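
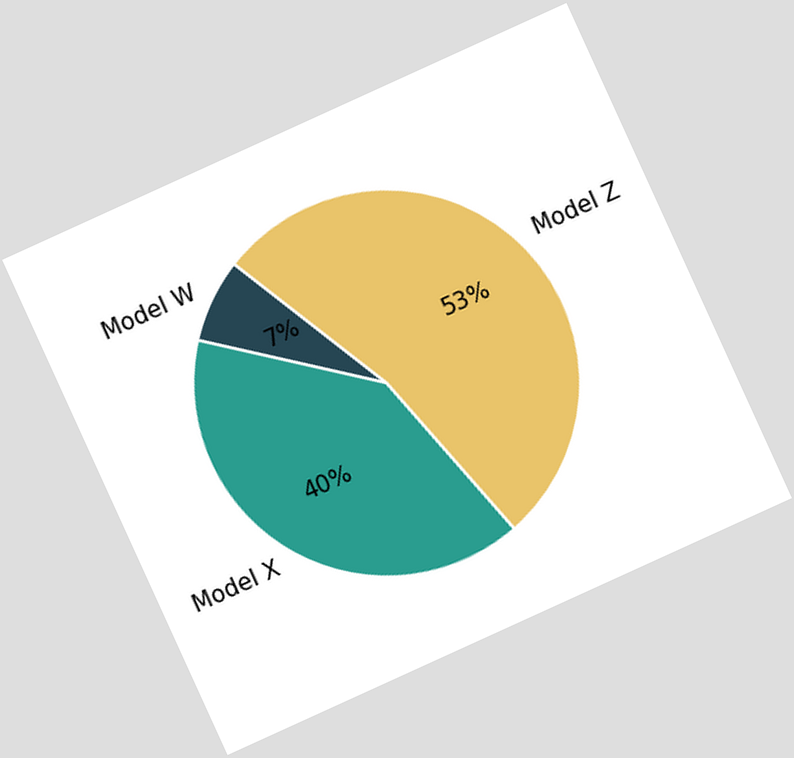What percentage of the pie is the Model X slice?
40%

The chart is tilted about 24° counter-clockwise. The Model X slice takes up 40% of the pie.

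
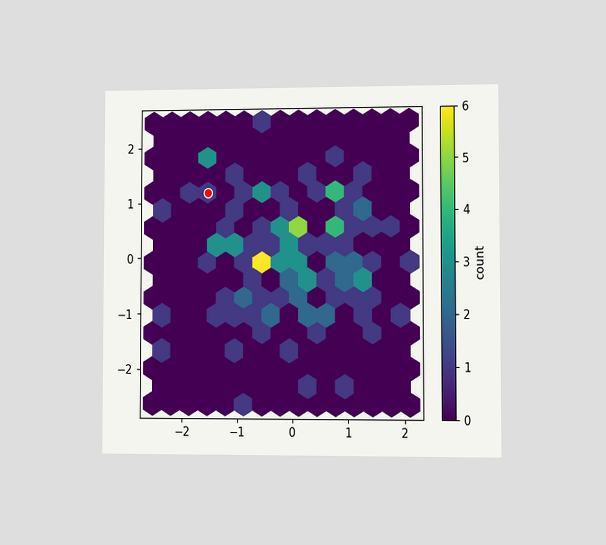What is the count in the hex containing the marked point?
The chart is viewed at a slight angle. The marked hex reads 1 on the colorbar.

1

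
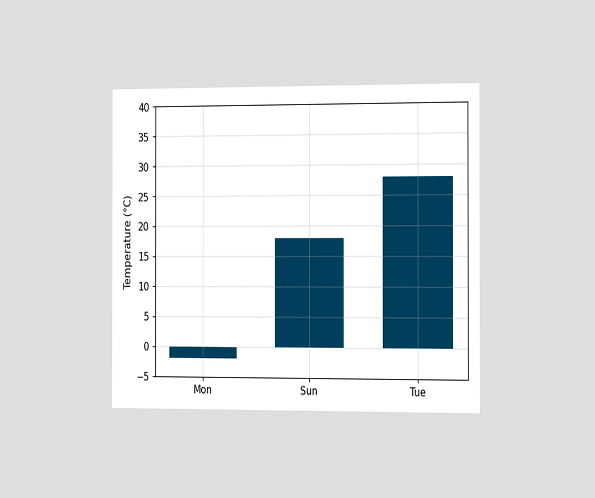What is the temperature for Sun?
The chart is viewed slightly from the right. Reading along the chart's y-axis, the Sun bar reaches 18°C.

18°C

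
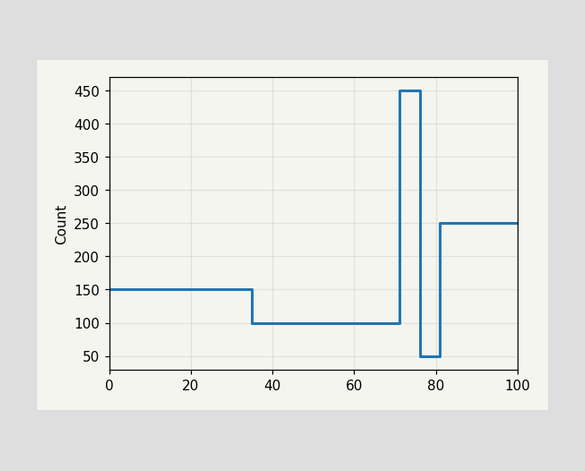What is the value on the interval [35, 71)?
100

On [35, 71) the step sits at 100.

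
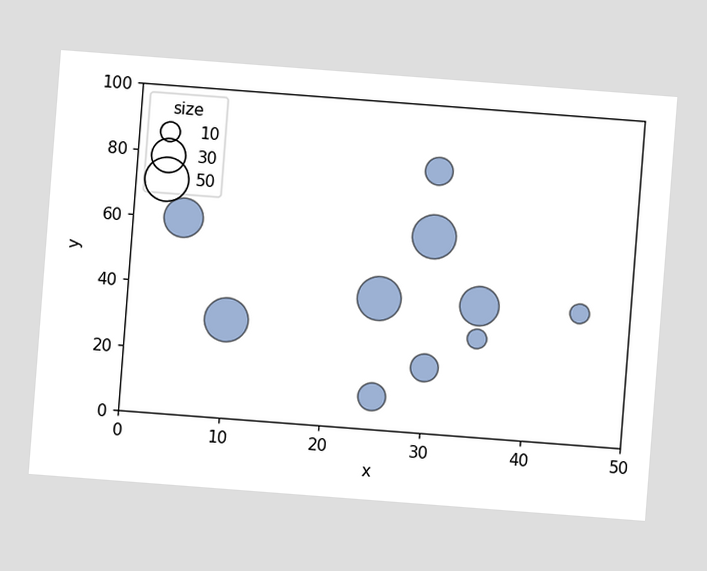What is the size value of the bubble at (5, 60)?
40

The chart is tilted about 4° clockwise. Matching the bubble at (5, 60) against the size legend gives 40.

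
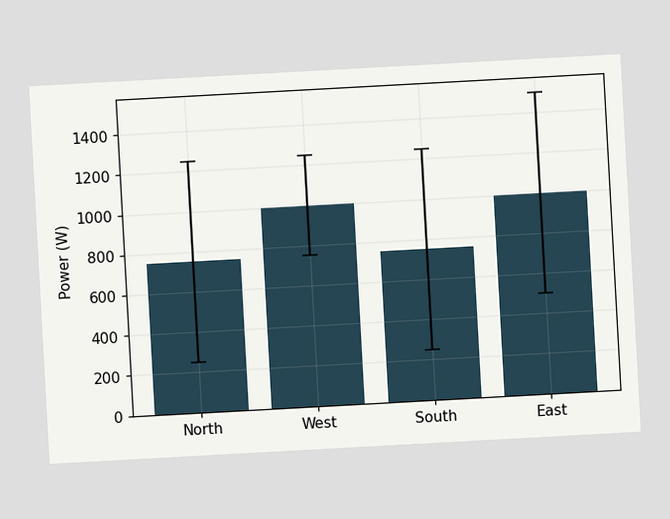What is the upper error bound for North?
1250W

The chart is tilted about 3° counter-clockwise. The North bar's upper whisker reaches 1250W.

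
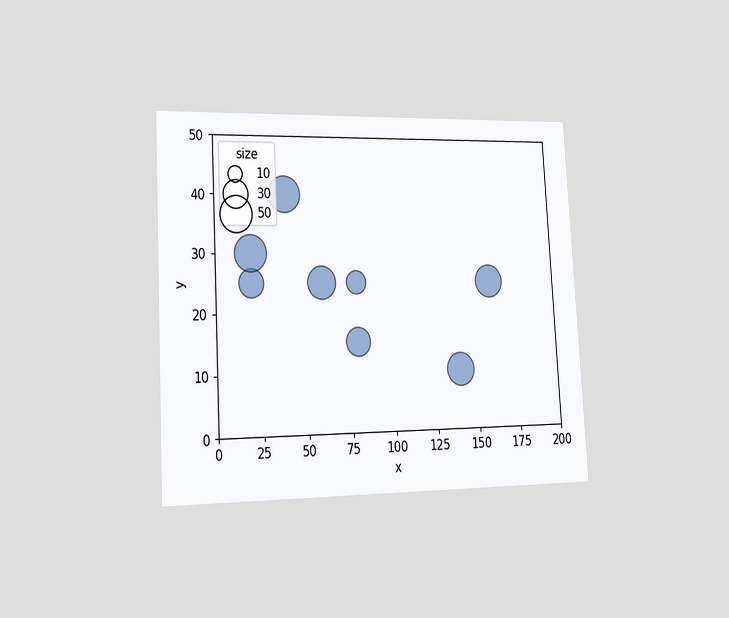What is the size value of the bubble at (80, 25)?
The chart is tilted about 3° counter-clockwise and viewed slightly from the left. Matching the bubble at (80, 25) against the size legend gives 20.

20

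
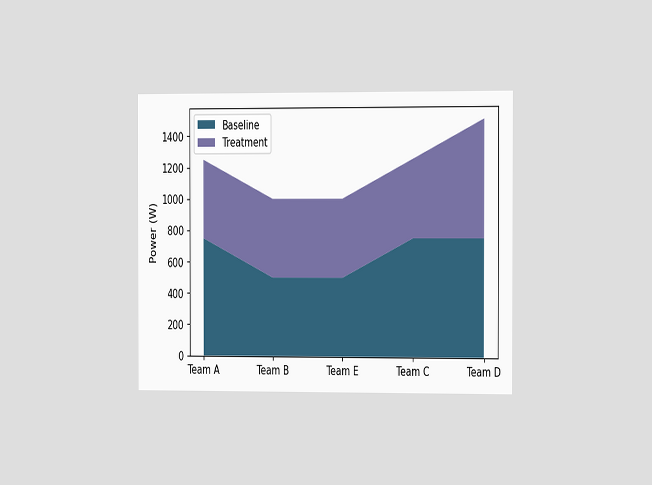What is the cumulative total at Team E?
The chart is viewed slightly from the right. The stacked total at Team E reaches 1000W.

1000W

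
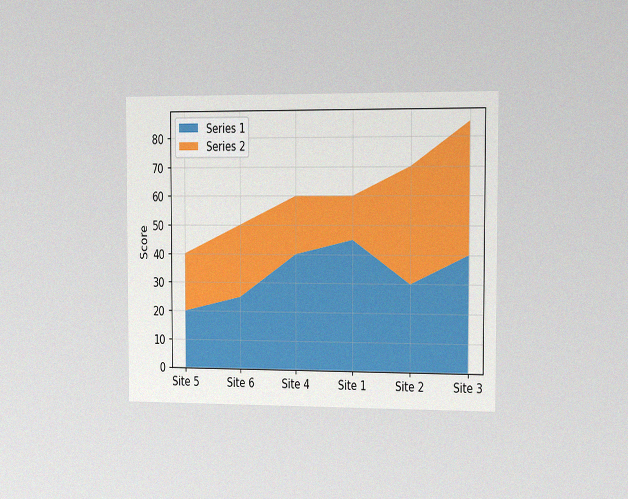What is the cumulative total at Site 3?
The chart is viewed slightly from the right, with some photo noise. The stacked total at Site 3 reaches 85.

85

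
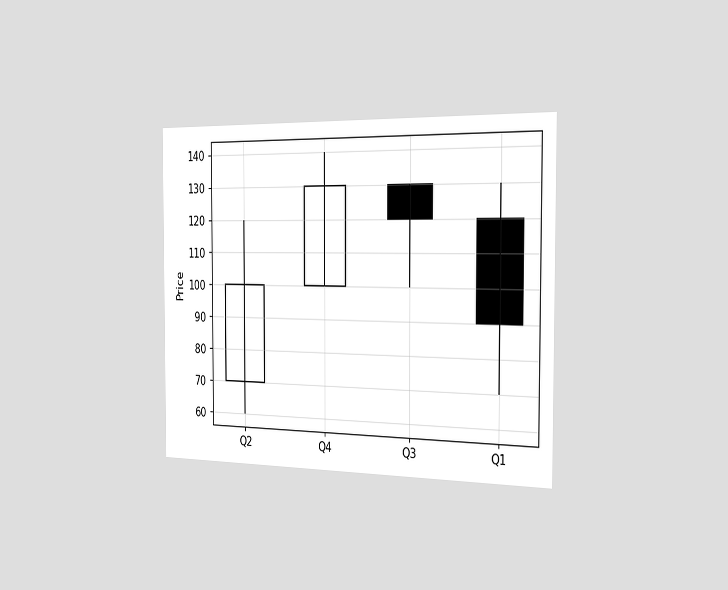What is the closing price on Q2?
100

The chart is viewed slightly from the right. The Q2 candle closes at 100.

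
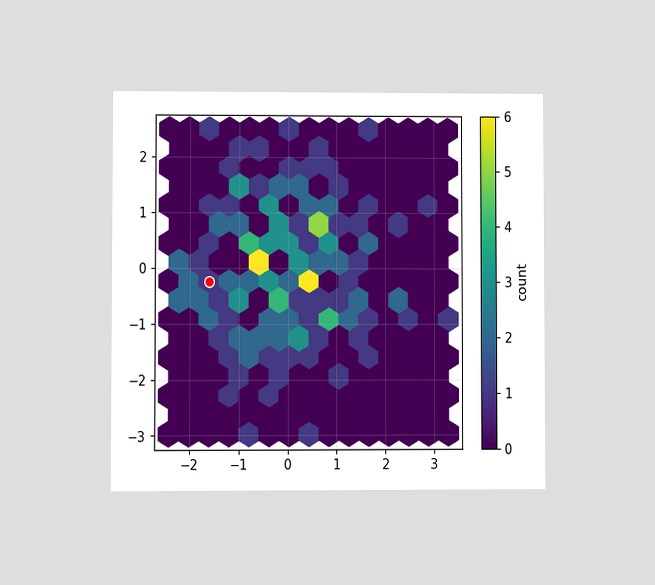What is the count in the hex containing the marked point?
The chart is viewed at a slight angle. The marked hex reads 1 on the colorbar.

1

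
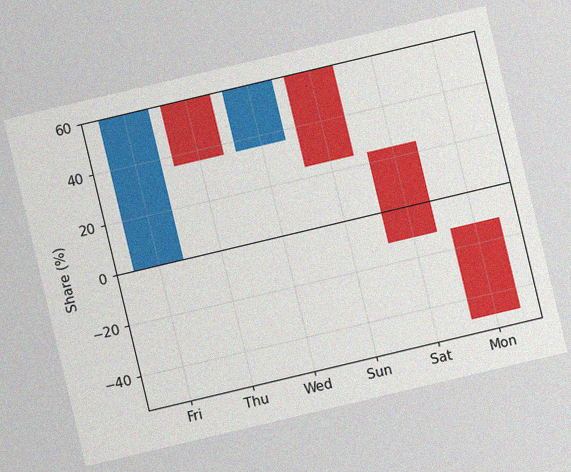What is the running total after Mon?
-48%

The chart is tilted about 13° counter-clockwise, with some photo noise. After Mon the running total reaches -48%.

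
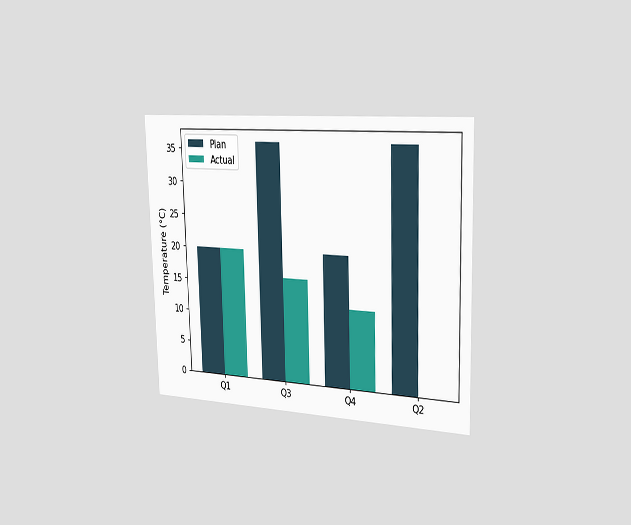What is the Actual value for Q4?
12°C

The chart is viewed slightly from the right. The Actual bar at Q4 reaches 12°C on the y-axis.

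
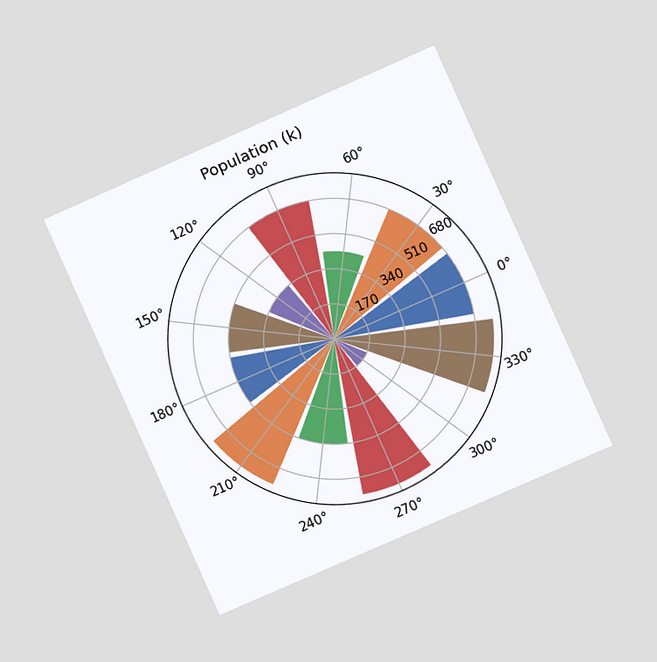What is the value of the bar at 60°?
The chart is tilted about 24° counter-clockwise and viewed at a slight angle. The bar at 60° reaches 425k on the radial axis.

425k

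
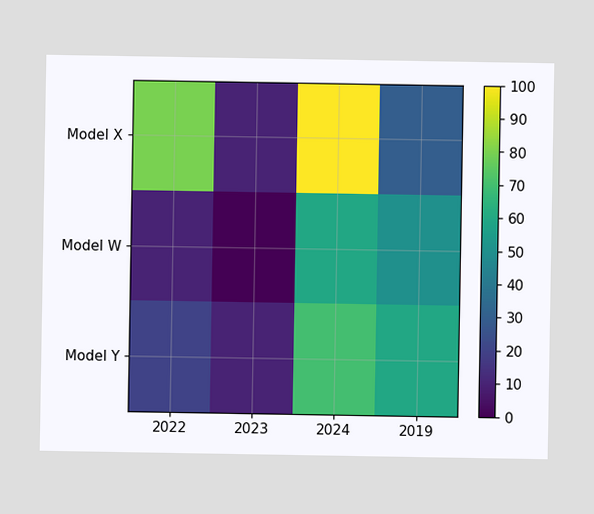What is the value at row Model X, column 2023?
Matching cell (Model X, 2023) against the colorbar gives 10.

10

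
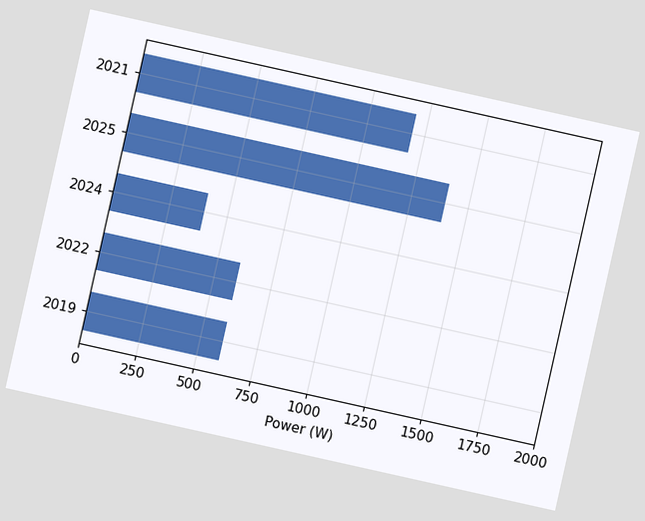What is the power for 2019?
600W

The chart is tilted about 13° clockwise. Reading along the chart's x-axis, the 2019 bar reaches 600W.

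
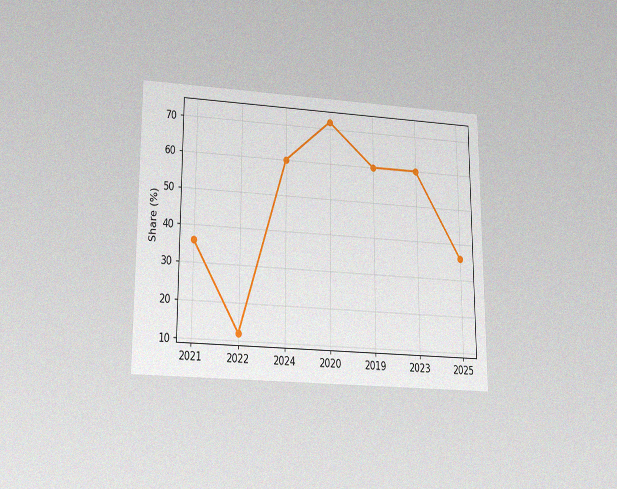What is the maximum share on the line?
72%

The chart is viewed slightly from below, with some photo noise. The highest point is at 2020, and reading across to the y-axis gives 72%.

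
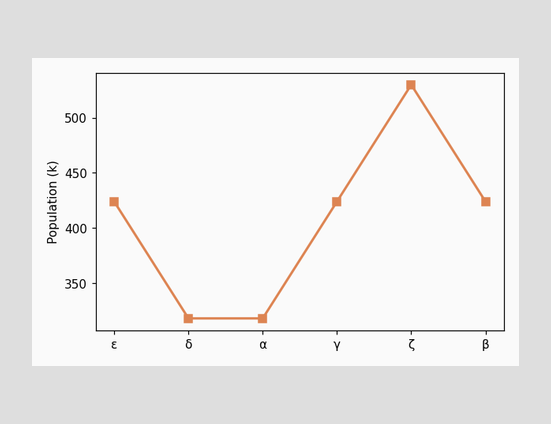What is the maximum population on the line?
530k

The highest point is at ζ, and reading across to the y-axis gives 530k.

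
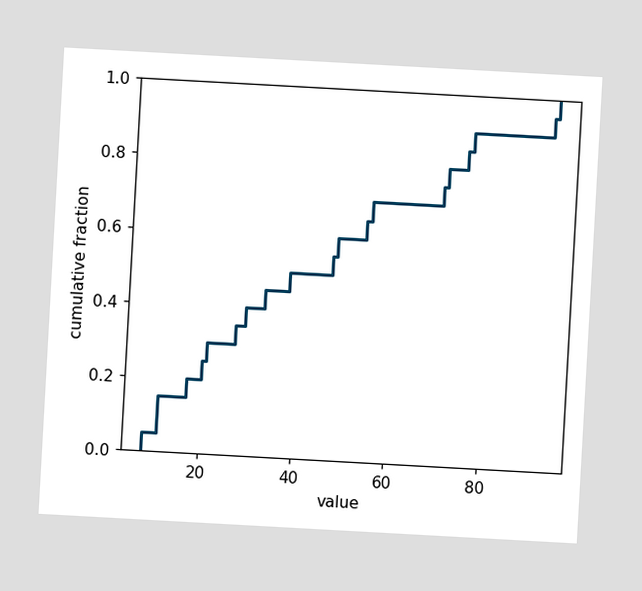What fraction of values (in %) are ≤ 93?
95%

The chart is tilted about 3° clockwise. At x=93 the ECDF step is at 95%.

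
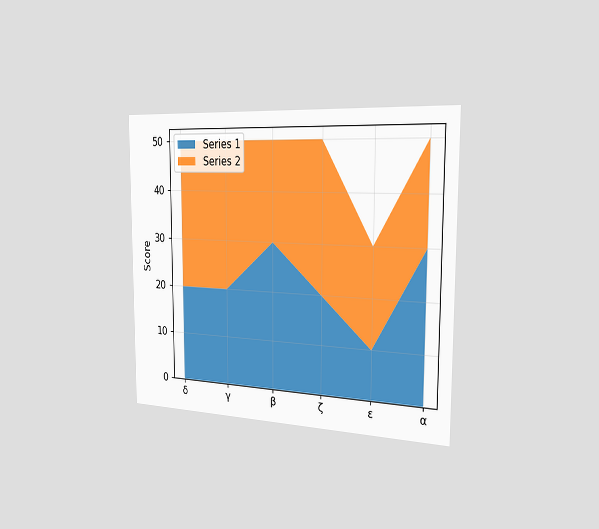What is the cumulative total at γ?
The chart is viewed slightly from the right. The stacked total at γ reaches 50.

50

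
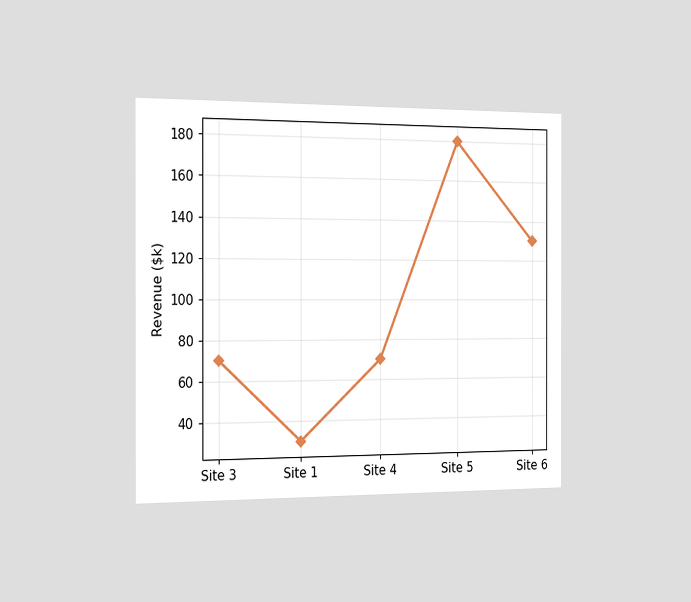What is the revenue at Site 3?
The chart is viewed slightly from the left. At Site 3, the line is at $70k.

$70k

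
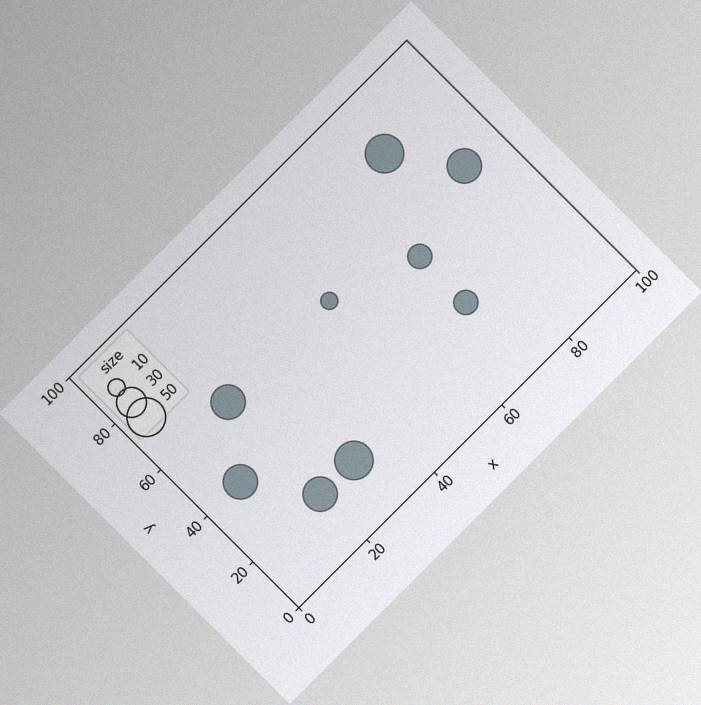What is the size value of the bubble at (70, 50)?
The chart is tilted about 45° counter-clockwise, with some photo noise. Matching the bubble at (70, 50) against the size legend gives 20.

20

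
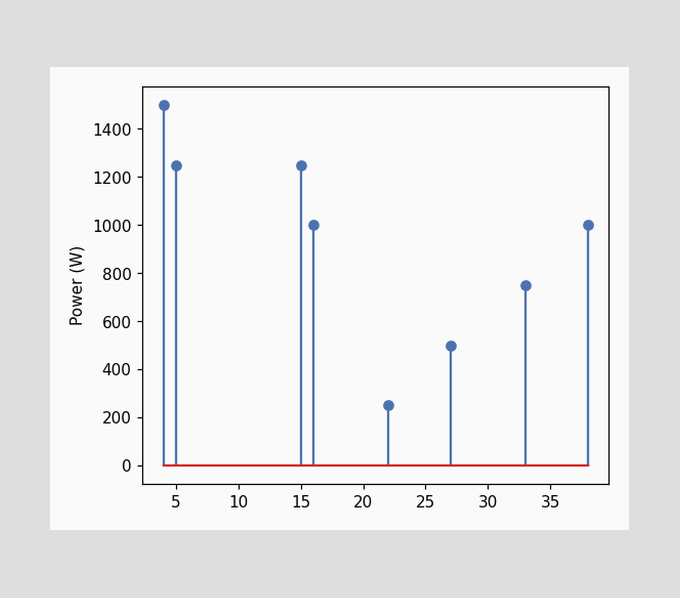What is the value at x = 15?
1250W

The stem at x=15 reaches 1250W.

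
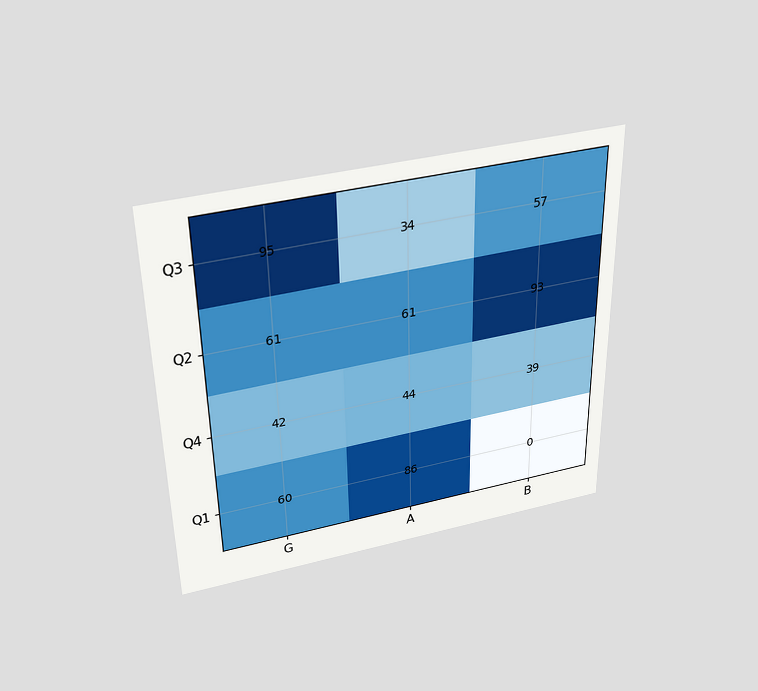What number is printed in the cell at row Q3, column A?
The chart is viewed slightly from above. The (Q3, A) cell reads 34.

34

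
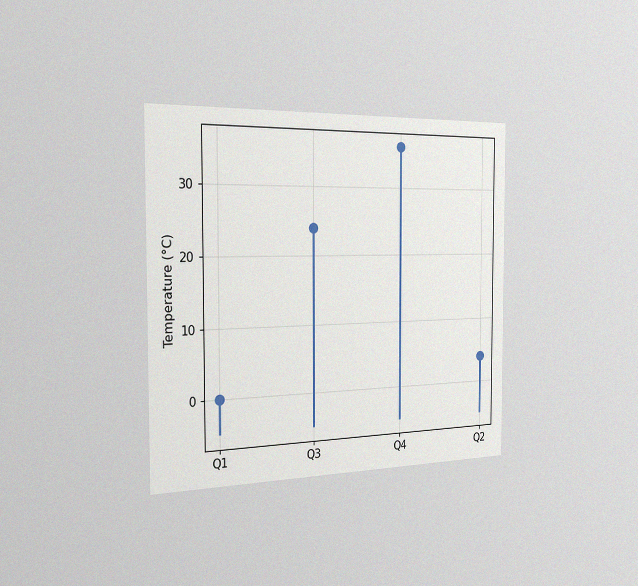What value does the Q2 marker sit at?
4°C

The chart is viewed slightly from the left, with some photo noise. The Q2 marker sits at 4°C.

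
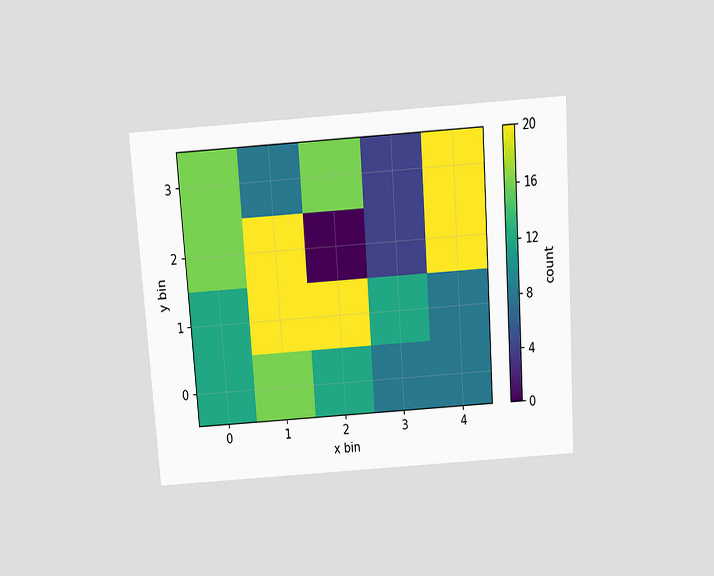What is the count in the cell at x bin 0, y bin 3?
The chart is tilted about 4° counter-clockwise and viewed slightly from above. Matching the cell (0, 3) against the colorbar gives 16.

16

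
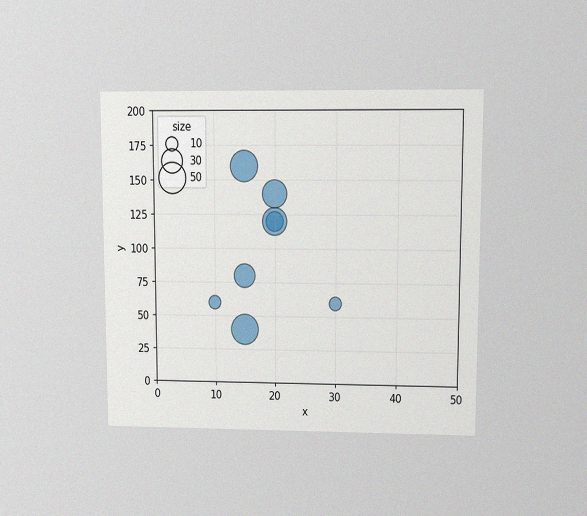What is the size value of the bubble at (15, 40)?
The chart is viewed at a slight angle, with some photo noise. Matching the bubble at (15, 40) against the size legend gives 50.

50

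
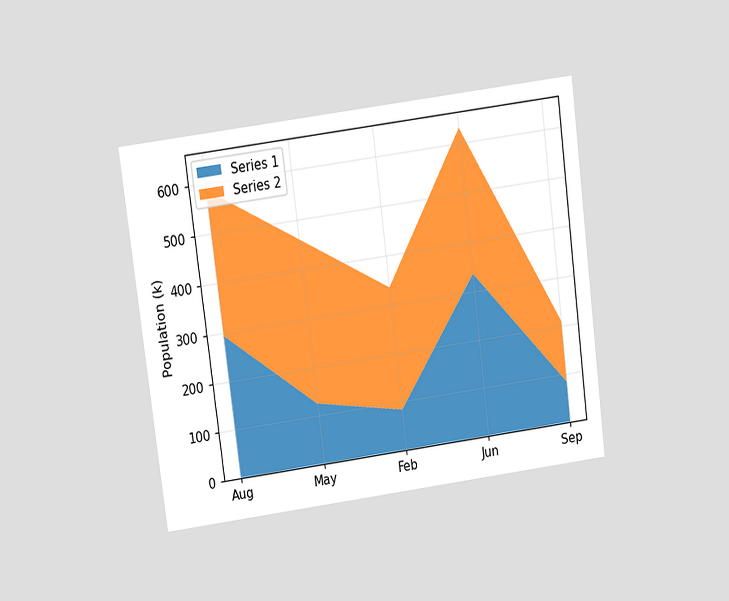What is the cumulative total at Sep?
210k

The chart is tilted about 7° counter-clockwise and viewed slightly from above. The stacked total at Sep reaches 210k.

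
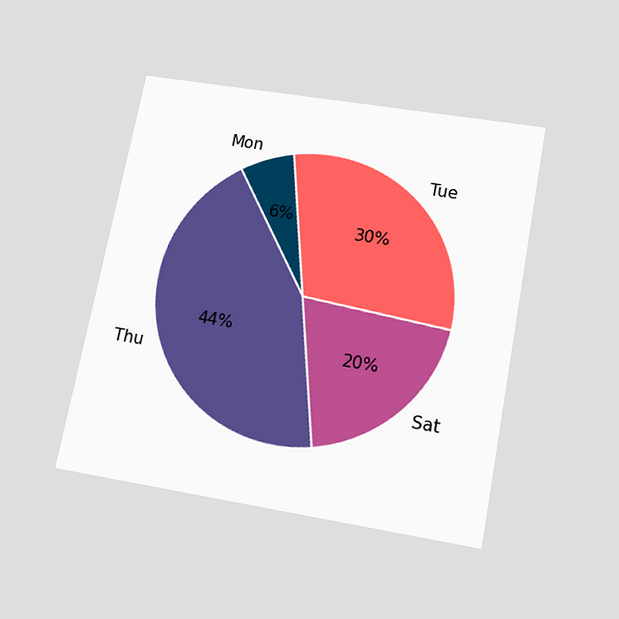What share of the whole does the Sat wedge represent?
The chart is tilted about 11° clockwise and viewed slightly from below. The Sat slice takes up 20% of the pie.

20%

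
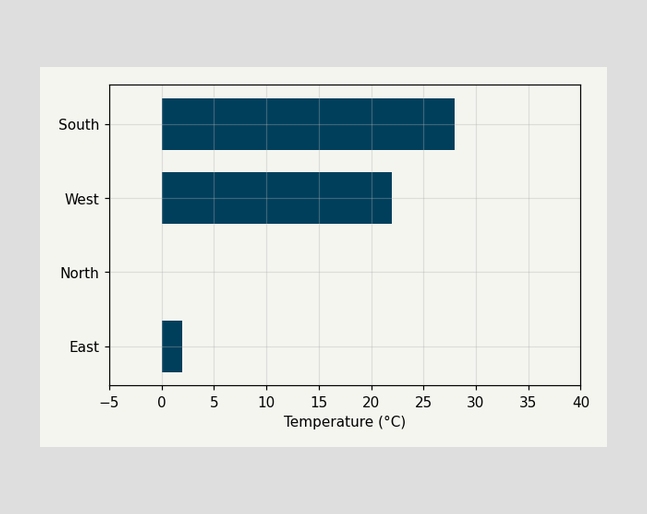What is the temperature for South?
28°C

Reading along the chart's x-axis, the South bar reaches 28°C.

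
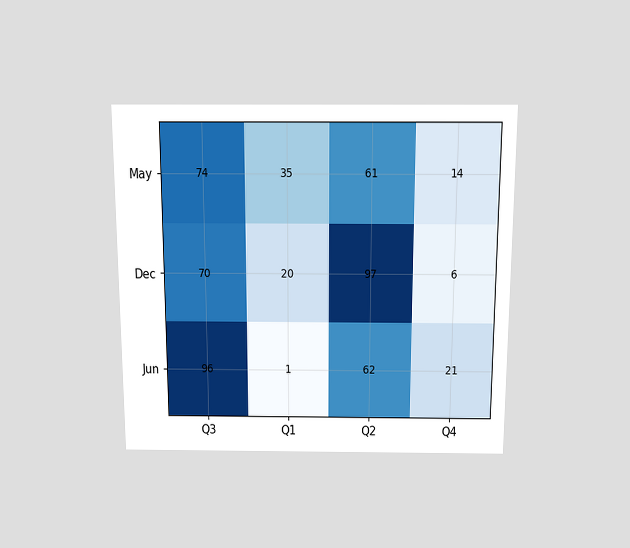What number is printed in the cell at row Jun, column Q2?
The chart is viewed slightly from above. The (Jun, Q2) cell reads 62.

62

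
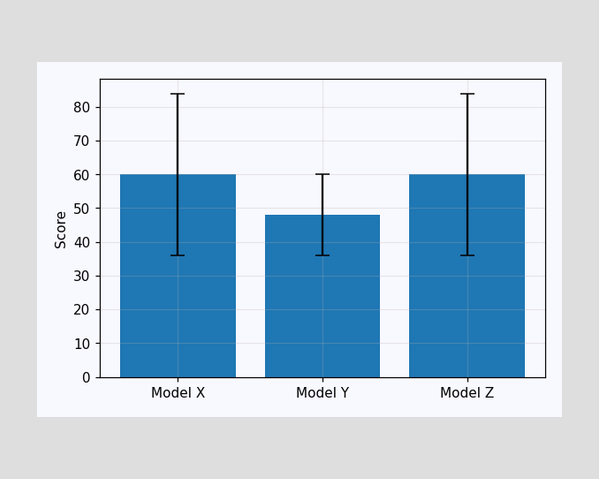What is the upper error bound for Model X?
The Model X bar's upper whisker reaches 84.

84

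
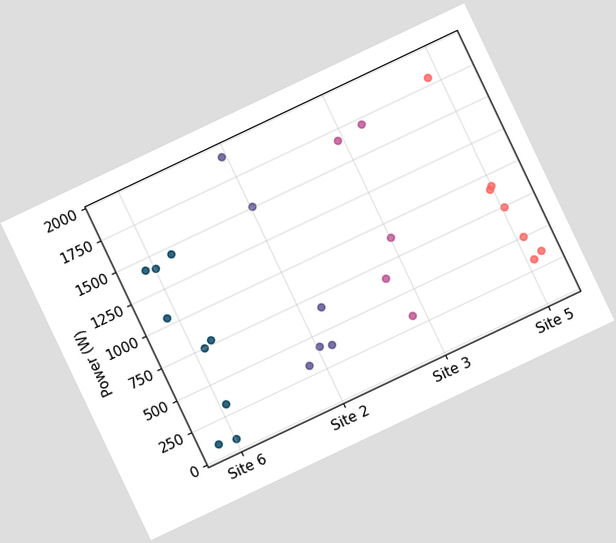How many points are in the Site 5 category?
The chart is tilted about 25° counter-clockwise. Counting the markers in the Site 5 column gives 7.

7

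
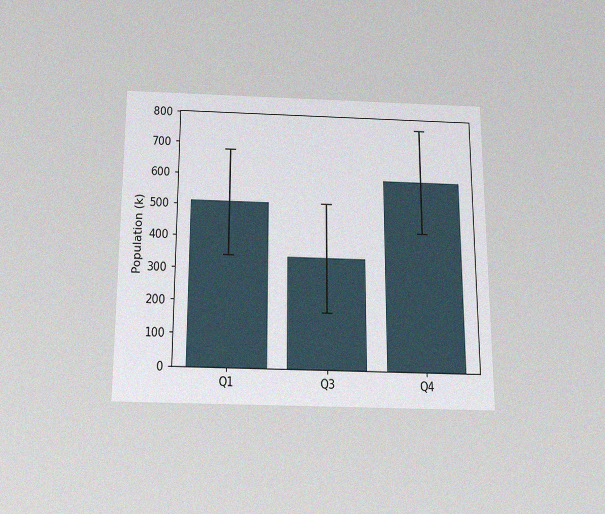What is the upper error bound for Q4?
765k

The chart is viewed slightly from below, with some photo noise. The Q4 bar's upper whisker reaches 765k.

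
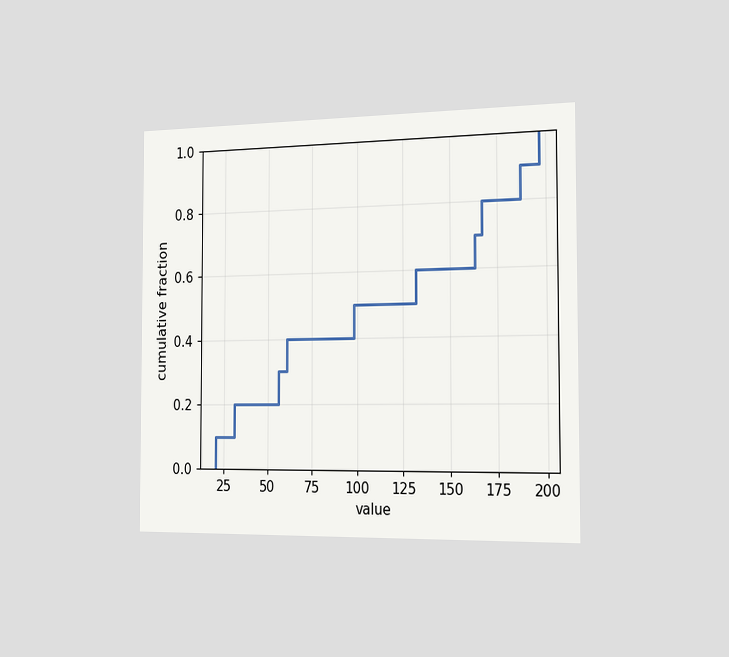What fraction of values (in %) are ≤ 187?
The chart is viewed slightly from the right. At x=187 the ECDF step is at 90%.

90%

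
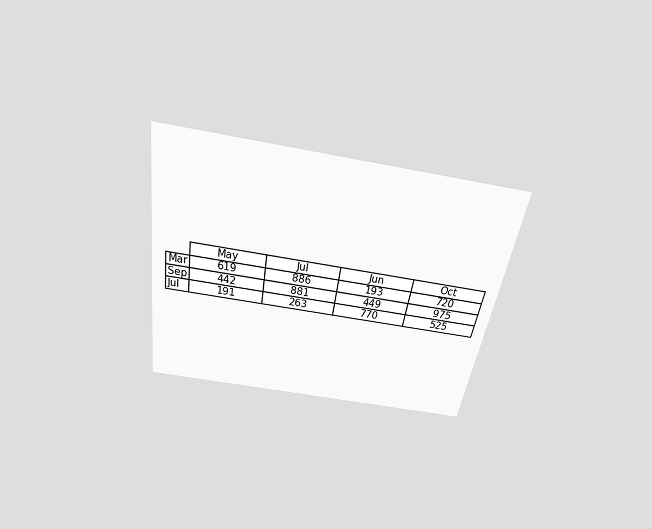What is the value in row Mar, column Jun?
The chart is tilted about 9° clockwise and viewed slightly from above. The (Mar, Jun) cell reads 193.

193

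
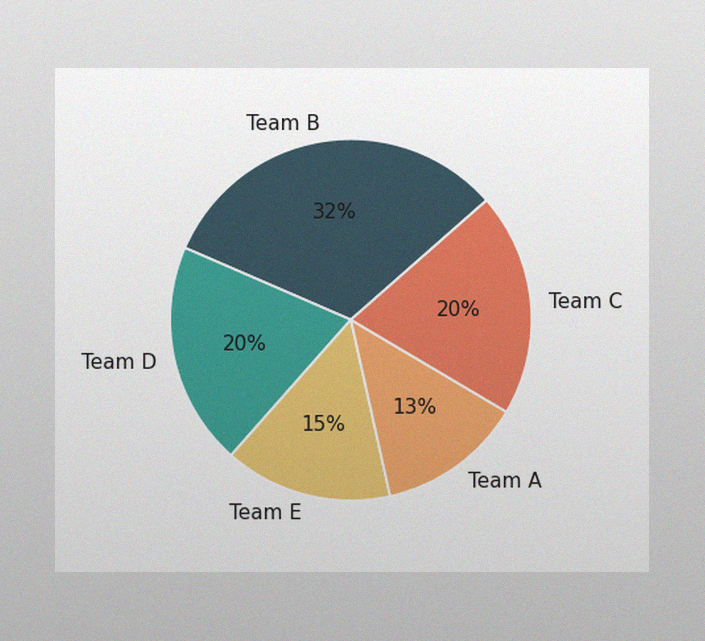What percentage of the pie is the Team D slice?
The image has some photo noise and uneven lighting. The Team D slice takes up 20% of the pie.

20%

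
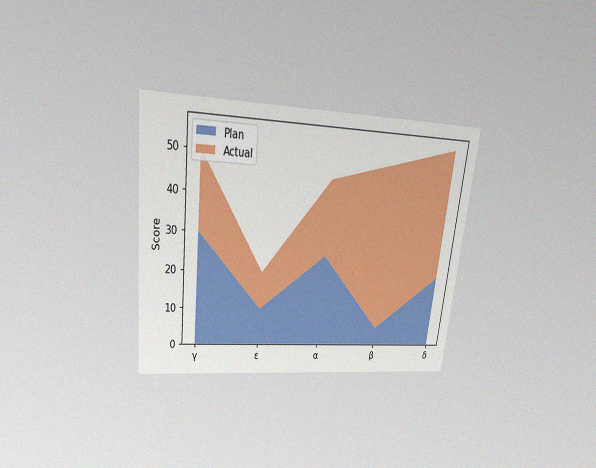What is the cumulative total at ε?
20

The chart is tilted about 6° clockwise and viewed slightly from above, with some photo noise. The stacked total at ε reaches 20.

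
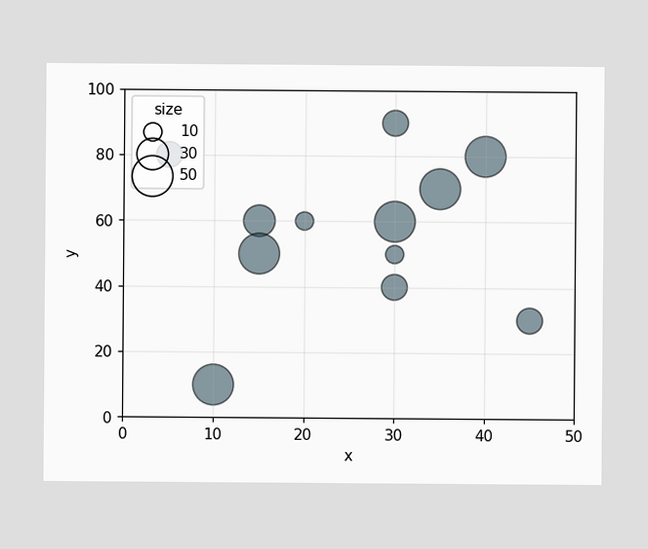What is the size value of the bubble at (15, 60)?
Matching the bubble at (15, 60) against the size legend gives 30.

30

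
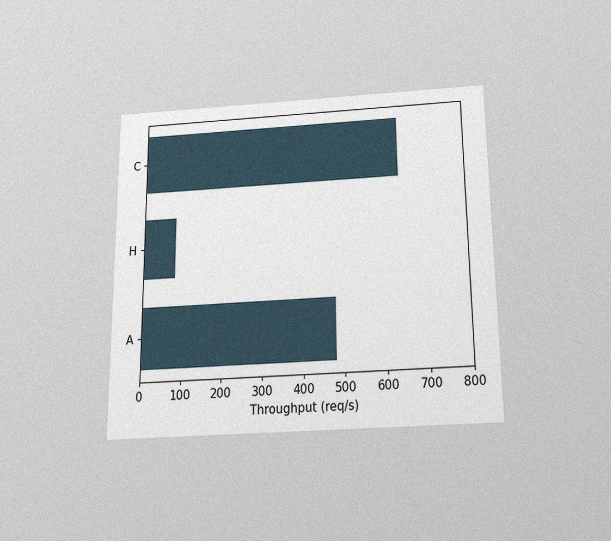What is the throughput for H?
The chart is viewed slightly from below, with some photo noise. Reading along the chart's x-axis, the H bar reaches 80req/s.

80req/s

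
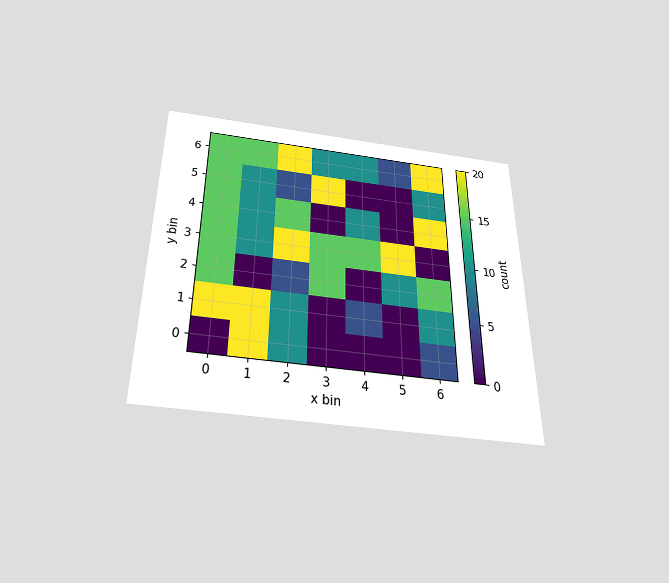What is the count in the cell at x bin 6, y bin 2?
15

The chart is viewed slightly from below. Matching the cell (6, 2) against the colorbar gives 15.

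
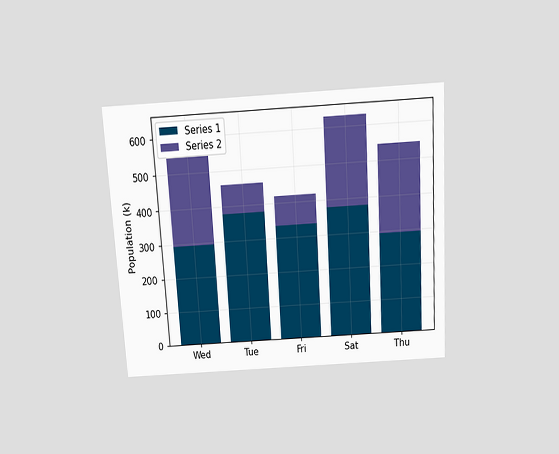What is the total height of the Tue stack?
462k

The chart is tilted about 3° counter-clockwise and viewed slightly from above. The Tue stack's top reaches 462k on the y-axis.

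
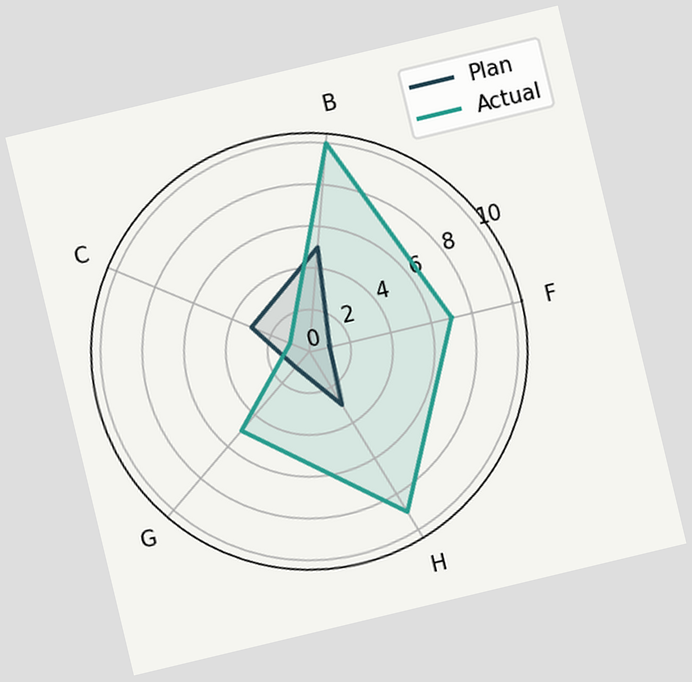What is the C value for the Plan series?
The chart is tilted about 13° counter-clockwise. On the C axis, Plan reaches 3.

3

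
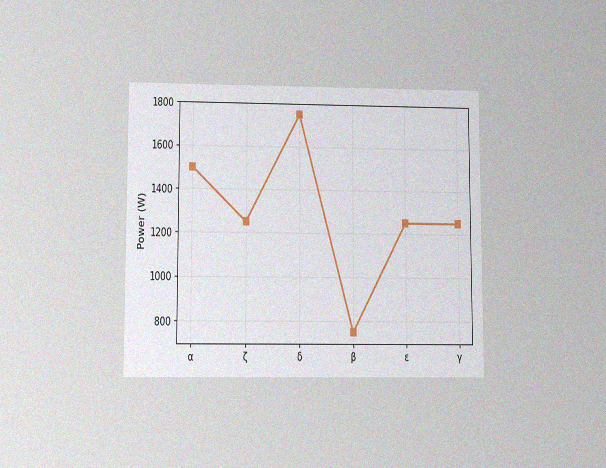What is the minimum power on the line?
750W

The chart is viewed at a slight angle, with some photo noise. The lowest point is at β, and reading across to the y-axis gives 750W.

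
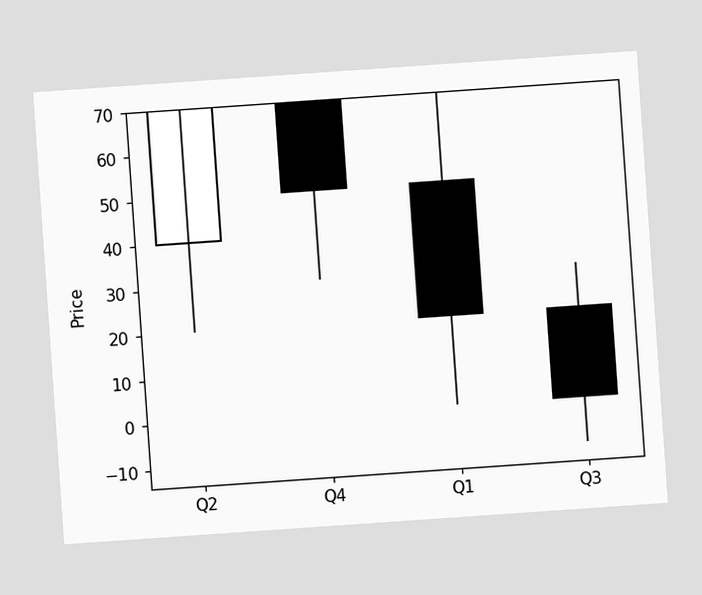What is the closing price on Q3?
0

The chart is tilted about 4° counter-clockwise. The Q3 candle closes at 0.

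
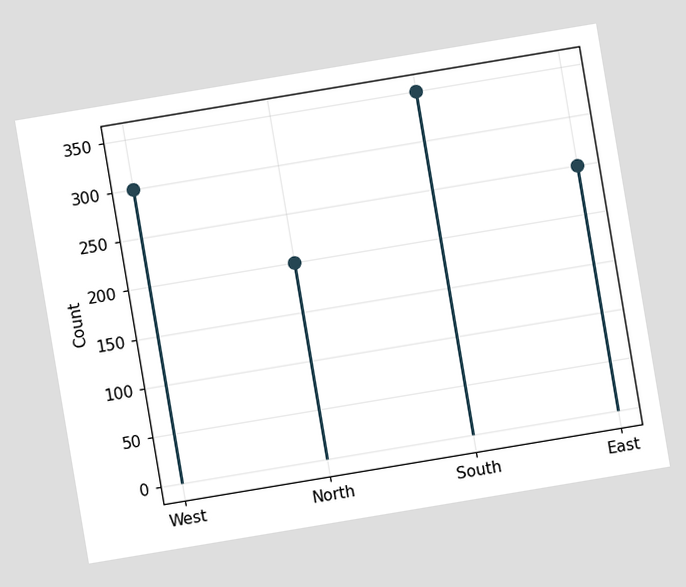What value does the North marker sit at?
200

The chart is tilted about 9° counter-clockwise. The North marker sits at 200.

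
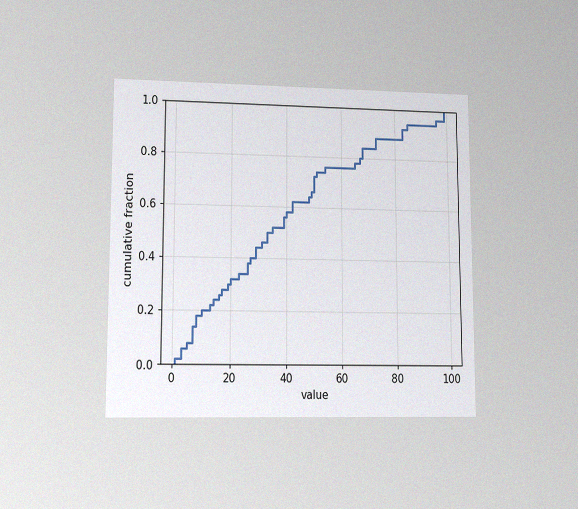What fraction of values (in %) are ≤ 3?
6%

The chart is viewed at a slight angle, with some photo noise. At x=3 the ECDF step is at 6%.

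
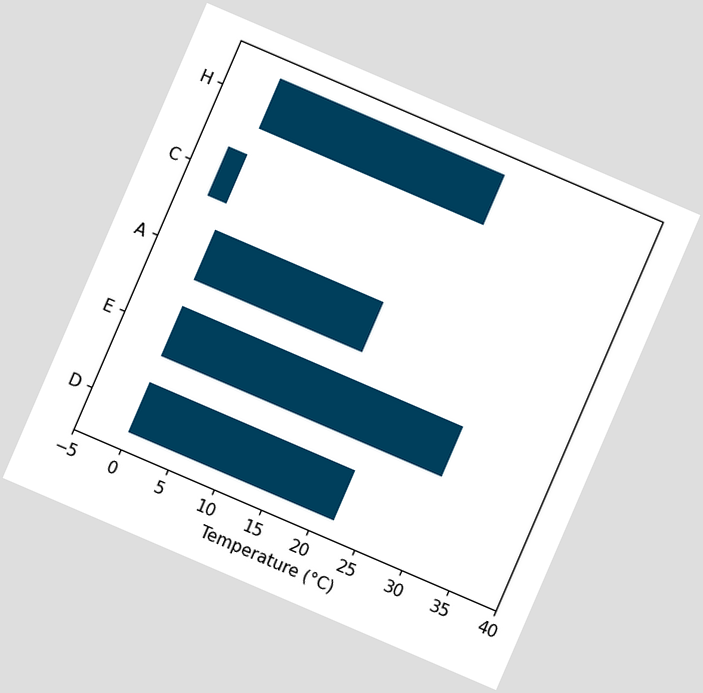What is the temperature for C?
-2°C

The chart is tilted about 23° clockwise. Reading along the chart's x-axis, the C bar reaches -2°C.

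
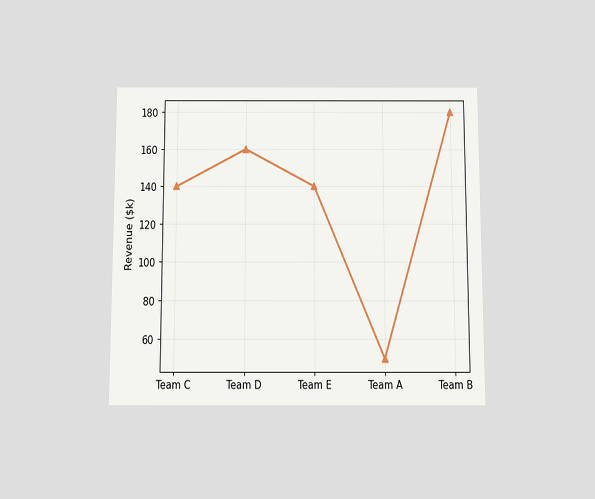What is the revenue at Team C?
The chart is viewed slightly from below. At Team C, the line is at $140k.

$140k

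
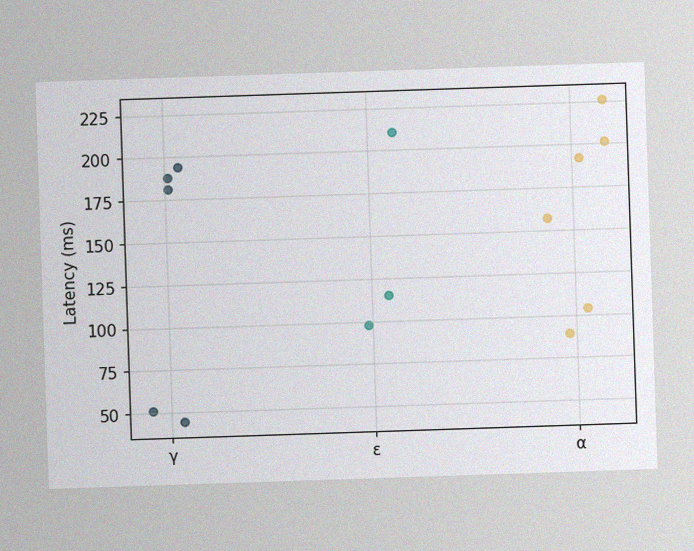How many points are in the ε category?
3

The image has some photo noise and uneven lighting. Counting the markers in the ε column gives 3.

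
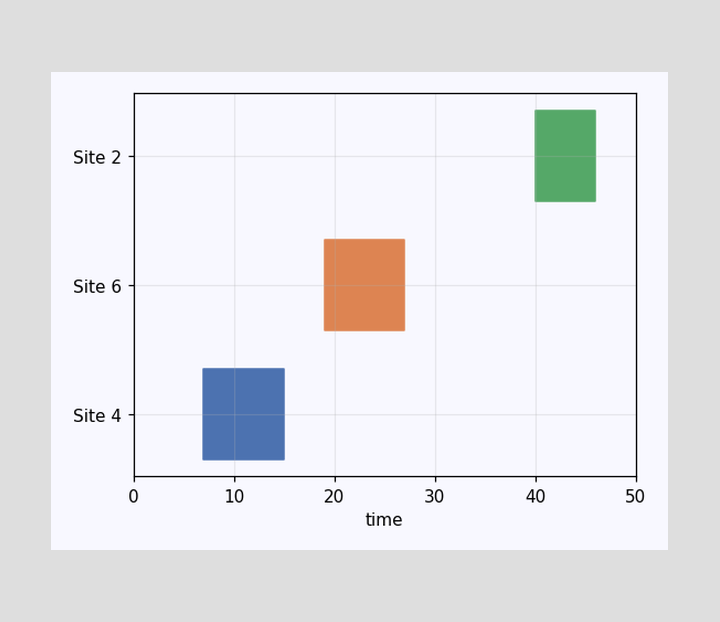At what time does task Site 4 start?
7

The Site 4 bar begins at t=7.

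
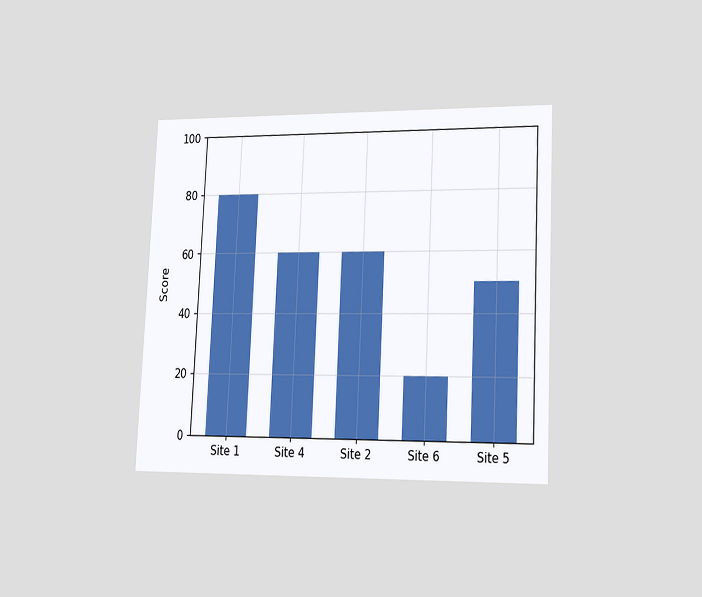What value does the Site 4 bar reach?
The chart is tilted about 3° clockwise and viewed slightly from the right. Reading along the chart's y-axis, the Site 4 bar reaches 60.

60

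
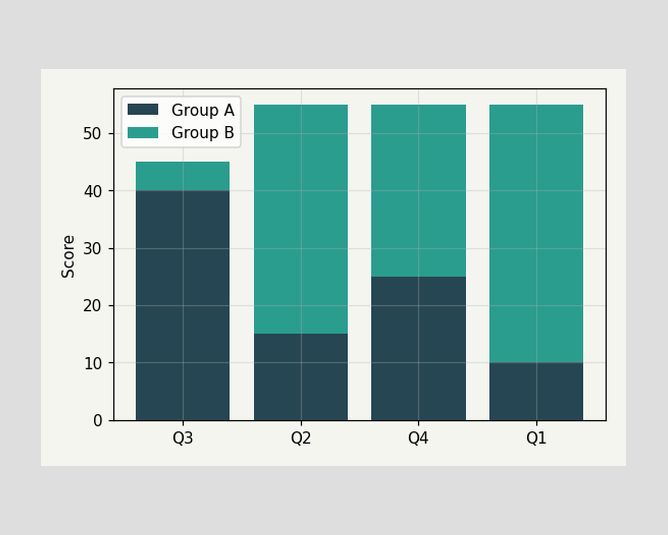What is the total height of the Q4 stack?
The Q4 stack's top reaches 55 on the y-axis.

55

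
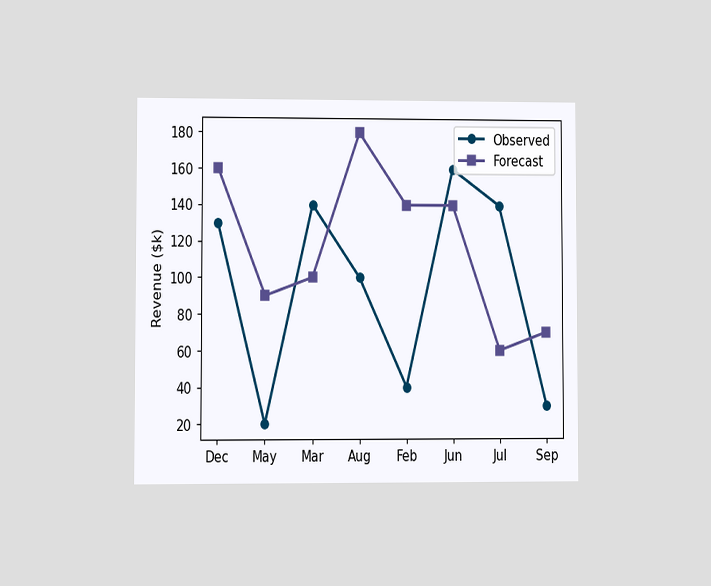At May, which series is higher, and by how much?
Forecast, by $70k

The chart is viewed at a slight angle. At May, Forecast sits above the other line by $70k.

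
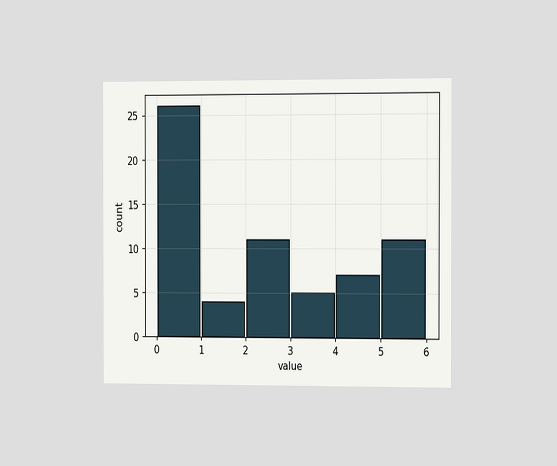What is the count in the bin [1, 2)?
The chart is viewed slightly from the right. The [1, 2) bin has height 4.

4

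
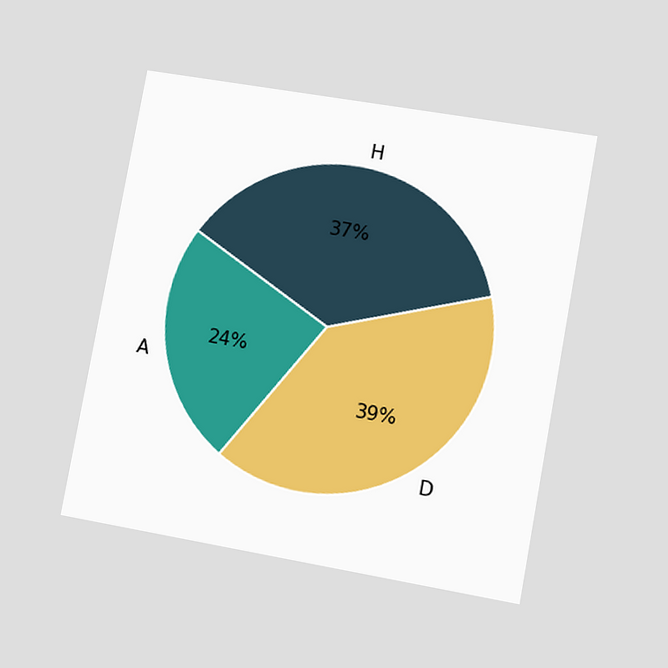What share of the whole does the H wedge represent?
The chart is tilted about 10° clockwise and viewed at a slight angle. The H slice takes up 37% of the pie.

37%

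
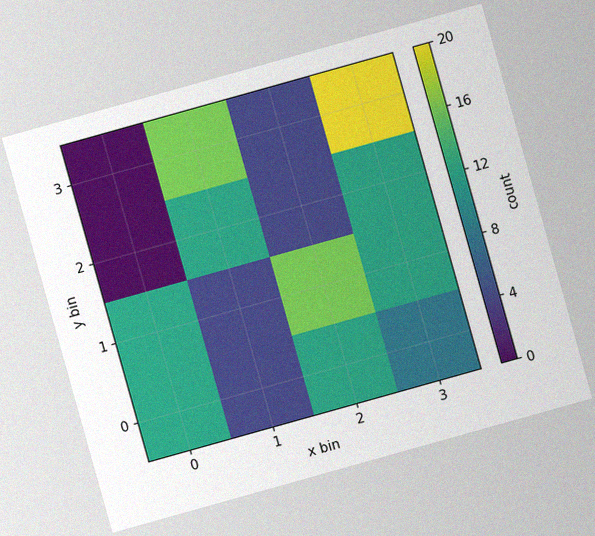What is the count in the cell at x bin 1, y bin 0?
4

The chart is tilted about 16° counter-clockwise, with some photo noise. Matching the cell (1, 0) against the colorbar gives 4.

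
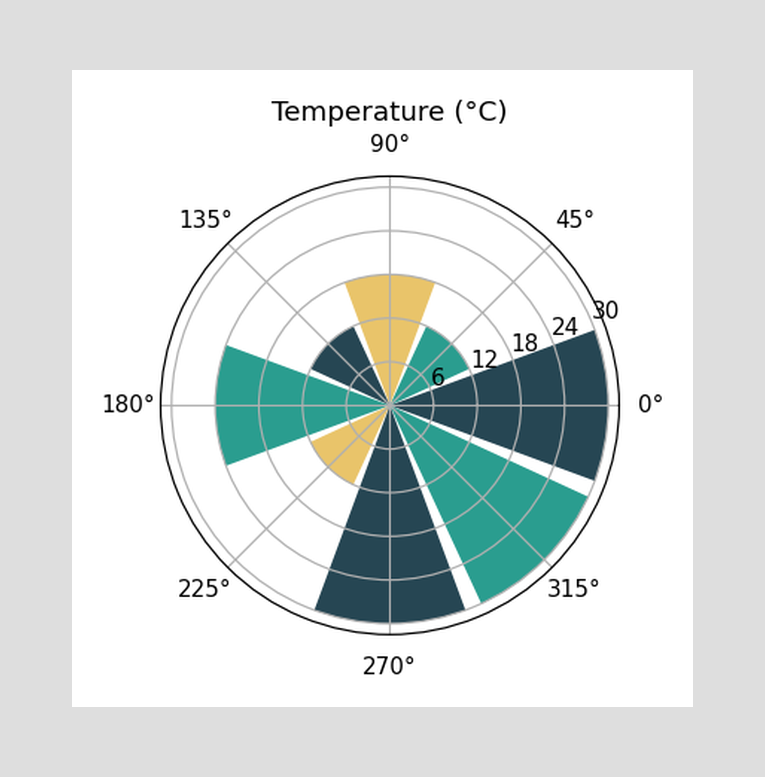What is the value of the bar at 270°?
30°C

The bar at 270° reaches 30°C on the radial axis.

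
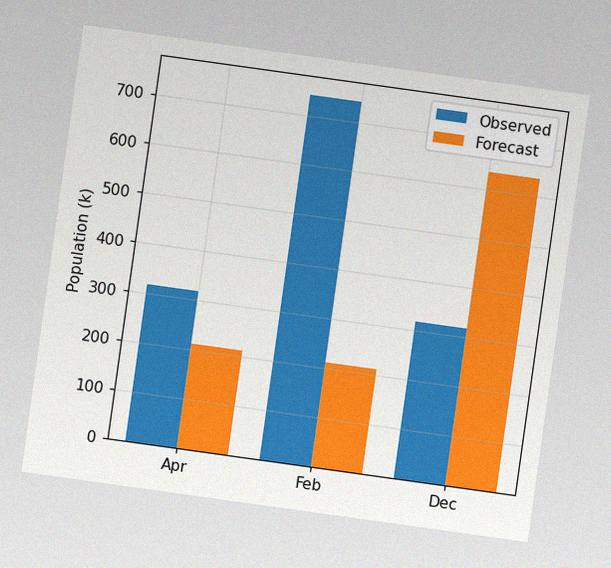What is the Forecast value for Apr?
The chart is tilted about 8° clockwise, with some photo noise. The Forecast bar at Apr reaches 212k on the y-axis.

212k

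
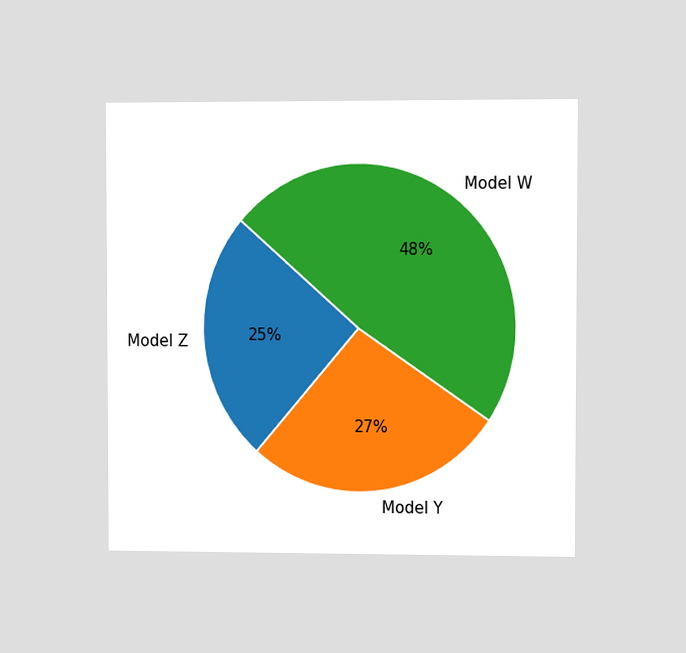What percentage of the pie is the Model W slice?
The chart is viewed at a slight angle. The Model W slice takes up 48% of the pie.

48%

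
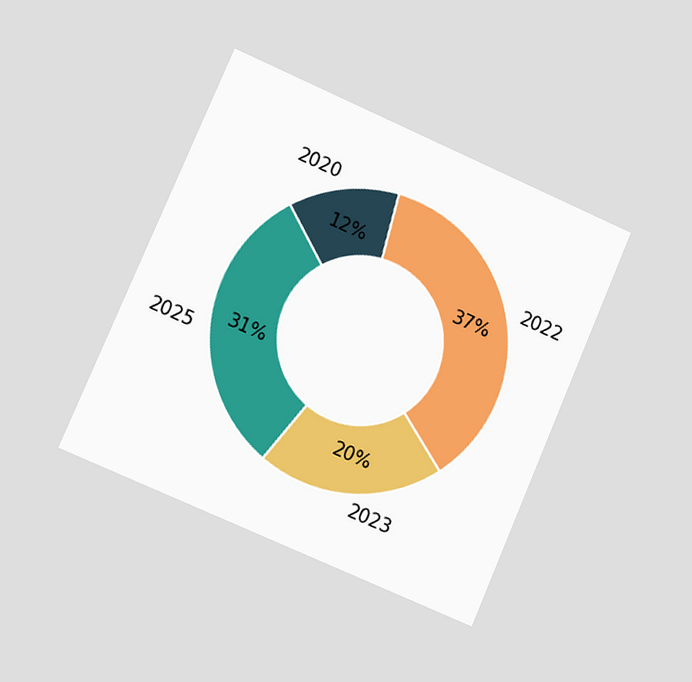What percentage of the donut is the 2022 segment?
37%

The chart is tilted about 23° clockwise and viewed slightly from the left. The 2022 segment takes up 37% of the ring.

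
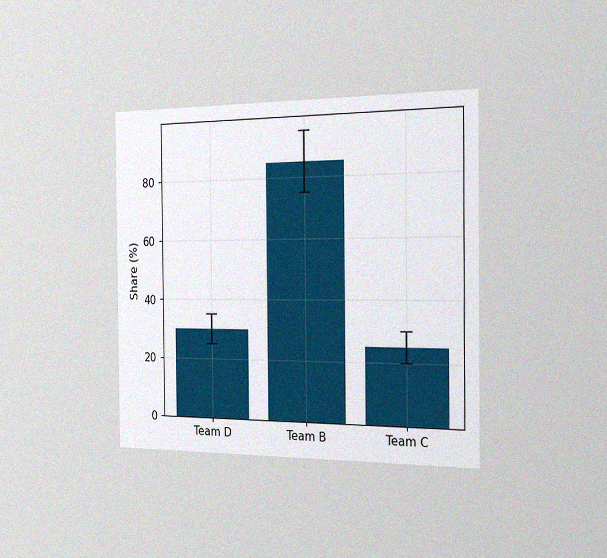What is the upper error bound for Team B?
95%

The chart is viewed slightly from the right, with some photo noise. The Team B bar's upper whisker reaches 95%.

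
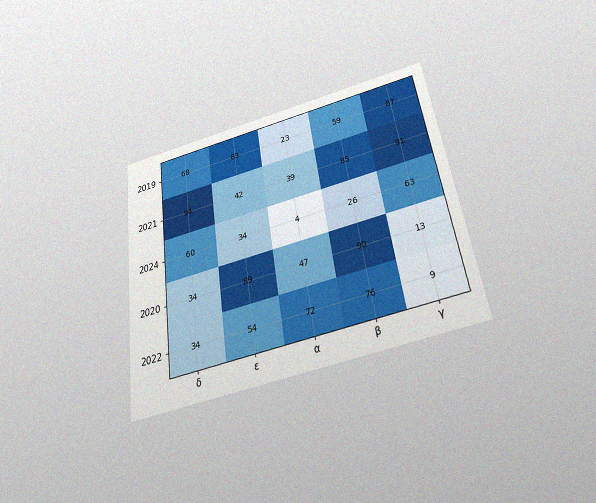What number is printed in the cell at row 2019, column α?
The chart is tilted about 8° counter-clockwise and viewed slightly from below, with some photo noise. The (2019, α) cell reads 23.

23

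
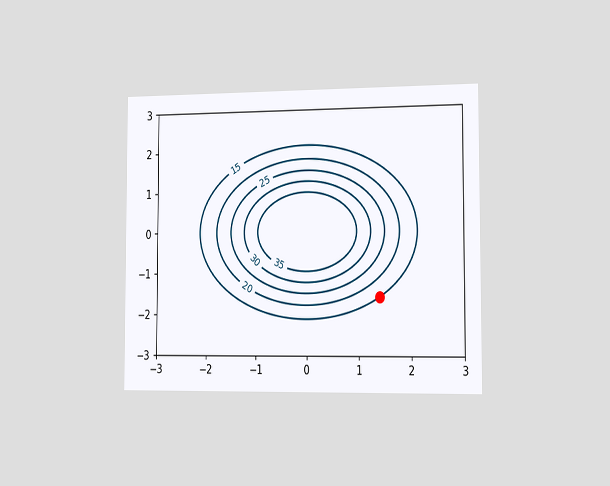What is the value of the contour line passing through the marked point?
The chart is viewed slightly from the right. The marked point sits on the contour labelled 15.

15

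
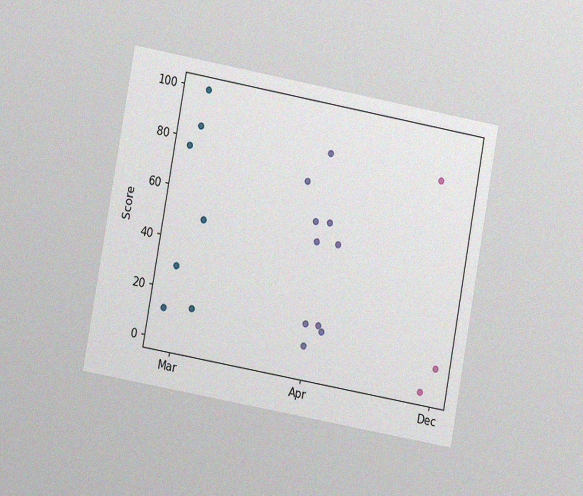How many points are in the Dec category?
3

The chart is tilted about 10° clockwise and viewed at a slight angle, with some photo noise. Counting the markers in the Dec column gives 3.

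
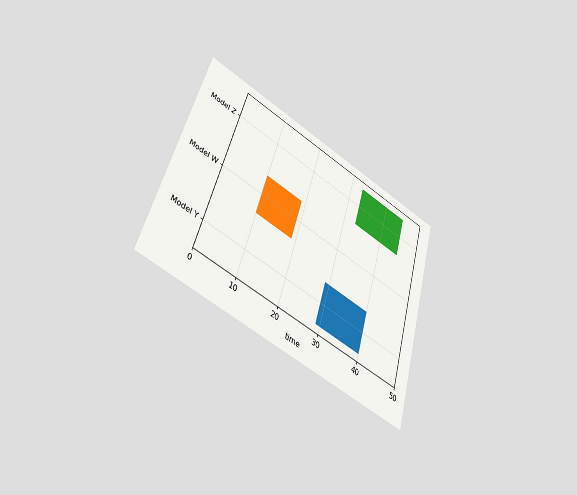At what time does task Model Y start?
29

The chart is tilted about 16° clockwise and viewed at a slight angle. The Model Y bar begins at t=29.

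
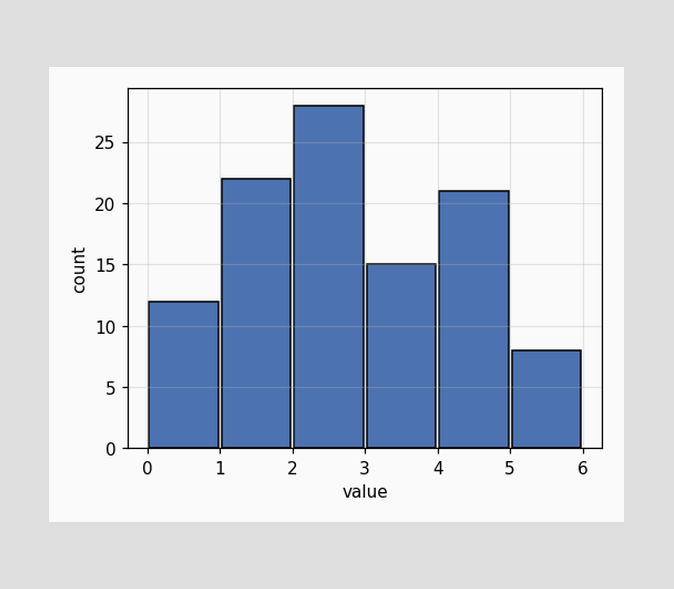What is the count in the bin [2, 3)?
28

The [2, 3) bin has height 28.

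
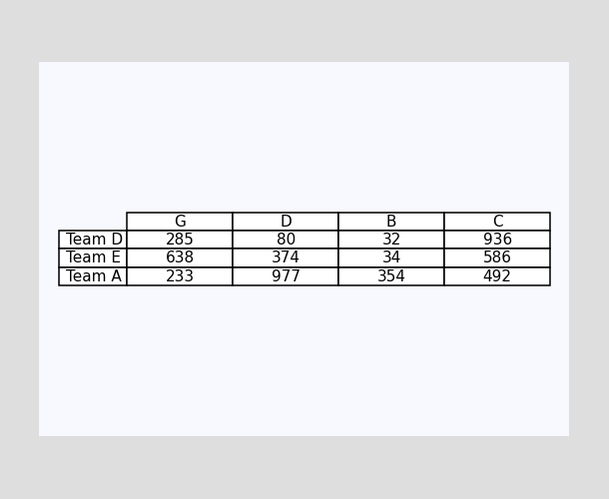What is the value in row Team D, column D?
80

The (Team D, D) cell reads 80.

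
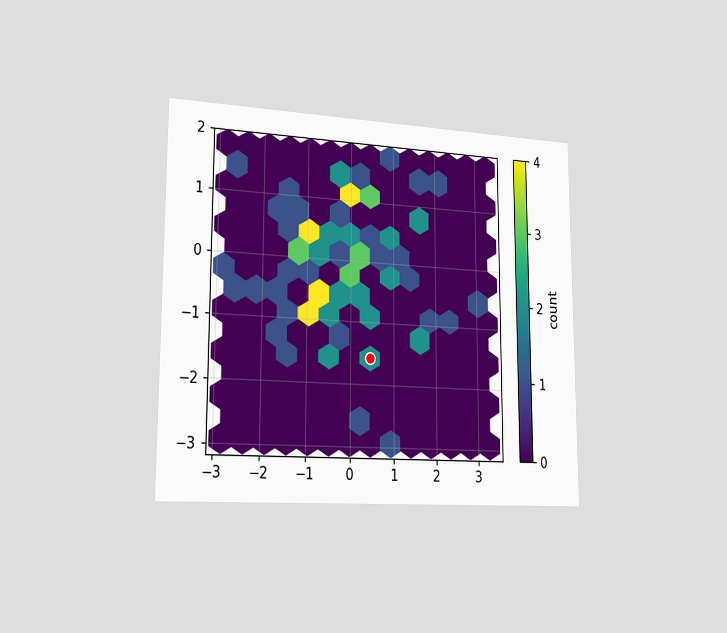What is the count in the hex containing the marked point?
2

The chart is viewed slightly from the left. The marked hex reads 2 on the colorbar.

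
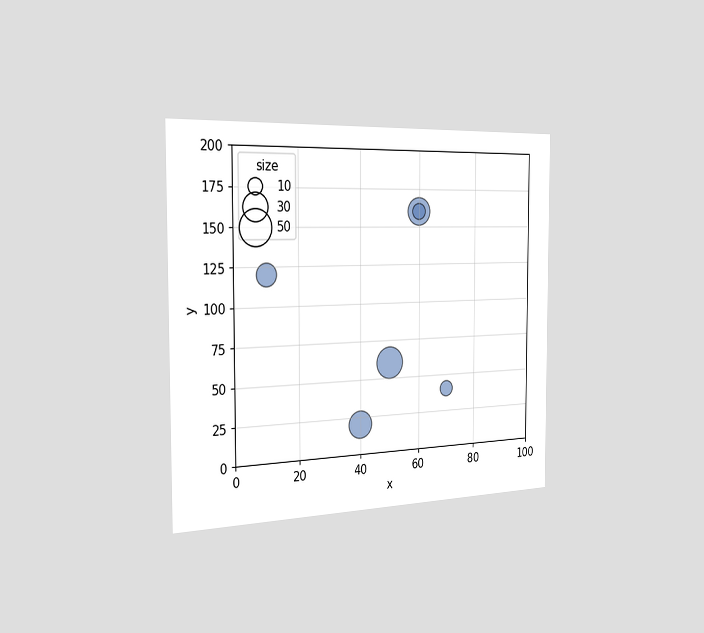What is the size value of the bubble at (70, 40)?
10

The chart is viewed slightly from the left. Matching the bubble at (70, 40) against the size legend gives 10.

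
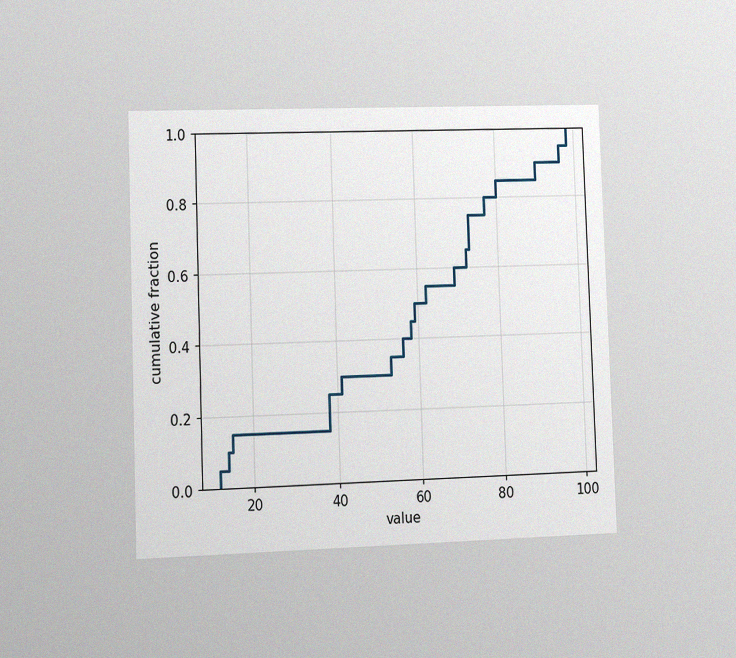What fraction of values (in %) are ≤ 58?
45%

The chart is viewed at a slight angle, with some photo noise. At x=58 the ECDF step is at 45%.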